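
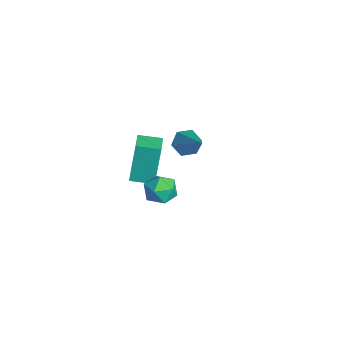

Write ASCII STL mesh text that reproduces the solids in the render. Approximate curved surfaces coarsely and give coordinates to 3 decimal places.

solid 
facet normal 0.331 0.918 0.218
outer loop
vertex 3.705 -2.959 2.603
vertex 3.173 -2.925 3.268
vertex 3.961 -3.233 3.368
endloop
endfacet
facet normal 0.843 0.530 -0.092
outer loop
vertex 3.705 -2.959 2.603
vertex 3.961 -3.233 3.368
vertex 4.162 -3.675 2.669
endloop
endfacet
facet normal 0.604 0.318 -0.731
outer loop
vertex 3.705 -2.959 2.603
vertex 4.162 -3.675 2.669
vertex 3.499 -3.641 2.136
endloop
endfacet
facet normal -0.057 0.576 -0.816
outer loop
vertex 3.705 -2.959 2.603
vertex 3.499 -3.641 2.136
vertex 2.888 -3.177 2.506
endloop
endfacet
facet normal -0.226 0.947 -0.229
outer loop
vertex 3.705 -2.959 2.603
vertex 2.888 -3.177 2.506
vertex 3.173 -2.925 3.268
endloop
endfacet
facet normal 0.950 -0.053 0.307
outer loop
vertex 4.162 -3.675 2.669
vertex 3.961 -3.233 3.368
vertex 3.912 -4.083 3.374
endloop
endfacet
facet normal 0.123 0.577 0.808
outer loop
vertex 3.961 -3.233 3.368
vertex 3.173 -2.925 3.268
vertex 3.301 -3.619 3.744
endloop
endfacet
facet normal -0.778 0.623 0.085
outer loop
vertex 3.173 -2.925 3.268
vertex 2.888 -3.177 2.506
vertex 2.638 -3.585 3.211
endloop
endfacet
facet normal -0.505 0.023 -0.863
outer loop
vertex 2.888 -3.177 2.506
vertex 3.499 -3.641 2.136
vertex 2.839 -4.027 2.512
endloop
endfacet
facet normal 0.563 -0.394 -0.726
outer loop
vertex 3.499 -3.641 2.136
vertex 4.162 -3.675 2.669
vertex 3.627 -4.335 2.612
endloop
endfacet
facet normal 0.057 -0.576 0.816
outer loop
vertex 3.095 -4.301 3.277
vertex 3.912 -4.083 3.374
vertex 3.301 -3.619 3.744
endloop
endfacet
facet normal -0.604 -0.318 0.731
outer loop
vertex 3.095 -4.301 3.277
vertex 3.301 -3.619 3.744
vertex 2.638 -3.585 3.211
endloop
endfacet
facet normal -0.843 -0.530 0.092
outer loop
vertex 3.095 -4.301 3.277
vertex 2.638 -3.585 3.211
vertex 2.839 -4.027 2.512
endloop
endfacet
facet normal -0.331 -0.918 -0.218
outer loop
vertex 3.095 -4.301 3.277
vertex 2.839 -4.027 2.512
vertex 3.627 -4.335 2.612
endloop
endfacet
facet normal 0.226 -0.947 0.229
outer loop
vertex 3.095 -4.301 3.277
vertex 3.627 -4.335 2.612
vertex 3.912 -4.083 3.374
endloop
endfacet
facet normal 0.505 -0.023 0.863
outer loop
vertex 3.301 -3.619 3.744
vertex 3.912 -4.083 3.374
vertex 3.961 -3.233 3.368
endloop
endfacet
facet normal -0.563 0.394 0.726
outer loop
vertex 2.638 -3.585 3.211
vertex 3.301 -3.619 3.744
vertex 3.173 -2.925 3.268
endloop
endfacet
facet normal -0.950 0.053 -0.307
outer loop
vertex 2.839 -4.027 2.512
vertex 2.638 -3.585 3.211
vertex 2.888 -3.177 2.506
endloop
endfacet
facet normal -0.123 -0.577 -0.808
outer loop
vertex 3.627 -4.335 2.612
vertex 2.839 -4.027 2.512
vertex 3.499 -3.641 2.136
endloop
endfacet
facet normal 0.778 -0.623 -0.085
outer loop
vertex 3.912 -4.083 3.374
vertex 3.627 -4.335 2.612
vertex 4.162 -3.675 2.669
endloop
endfacet
facet normal -0.775 -0.095 -0.625
outer loop
vertex -2.636 -0.7 -0.772
vertex -3.084 -0.272 -0.282
vertex -2.669 0.085 -0.85
endloop
endfacet
facet normal 0.834 -0.020 -0.551
outer loop
vertex -2.636 -0.7 -0.772
vertex -2.669 0.085 -0.85
vertex -1.396 -0.068 1.082
endloop
endfacet
facet normal -0.775 -0.095 -0.625
outer loop
vertex -2.669 0.085 -0.85
vertex -3.084 -0.272 -0.282
vertex -3.117 0.513 -0.36
endloop
endfacet
facet normal 0.500 0.825 -0.264
outer loop
vertex -2.669 0.085 -0.85
vertex -3.117 0.513 -0.36
vertex -1.396 -0.068 1.082
endloop
endfacet
facet normal -0.775 -0.095 -0.625
outer loop
vertex -3.117 0.513 -0.36
vertex -3.084 -0.272 -0.282
vertex -3.532 0.155 0.209
endloop
endfacet
facet normal -0.103 0.874 0.475
outer loop
vertex -3.117 0.513 -0.36
vertex -3.532 0.155 0.209
vertex -1.396 -0.068 1.082
endloop
endfacet
facet normal -0.775 -0.094 -0.625
outer loop
vertex -3.532 0.155 0.209
vertex -3.084 -0.272 -0.282
vertex -3.5 -0.63 0.287
endloop
endfacet
facet normal -0.370 0.077 0.926
outer loop
vertex -3.532 0.155 0.209
vertex -3.5 -0.63 0.287
vertex -1.396 -0.068 1.082
endloop
endfacet
facet normal -0.775 -0.094 -0.625
outer loop
vertex -3.5 -0.63 0.287
vertex -3.084 -0.272 -0.282
vertex -3.052 -1.058 -0.204
endloop
endfacet
facet normal -0.036 -0.769 0.638
outer loop
vertex -3.5 -0.63 0.287
vertex -3.052 -1.058 -0.204
vertex -1.396 -0.068 1.082
endloop
endfacet
facet normal -0.774 -0.094 -0.626
outer loop
vertex -3.052 -1.058 -0.204
vertex -3.084 -0.272 -0.282
vertex -2.636 -0.7 -0.772
endloop
endfacet
facet normal 0.567 -0.818 -0.100
outer loop
vertex -3.052 -1.058 -0.204
vertex -2.636 -0.7 -0.772
vertex -1.396 -0.068 1.082
endloop
endfacet
facet normal -0.905 0.342 -0.253
outer loop
vertex -2.891 -2.772 1.17
vertex -2.433 -1.674 1.015
vertex -2.478 -3.242 -0.939
endloop
endfacet
facet normal -0.381 -0.915 0.129
outer loop
vertex -1.247 -3.706 -0.595
vertex -2.891 -2.772 1.17
vertex -2.478 -3.242 -0.939
endloop
endfacet
facet normal -0.905 0.342 -0.253
outer loop
vertex -2.478 -3.242 -0.939
vertex -2.433 -1.674 1.015
vertex -2.02 -2.144 -1.094
endloop
endfacet
facet normal 0.187 -0.214 -0.959
outer loop
vertex -2.02 -2.144 -1.094
vertex -1.247 -3.706 -0.595
vertex -2.478 -3.242 -0.939
endloop
endfacet
facet normal -0.187 0.214 0.959
outer loop
vertex -2.891 -2.772 1.17
vertex -1.202 -2.138 1.359
vertex -2.433 -1.674 1.015
endloop
endfacet
facet normal -0.381 -0.915 0.129
outer loop
vertex -1.66 -3.236 1.514
vertex -2.891 -2.772 1.17
vertex -1.247 -3.706 -0.595
endloop
endfacet
facet normal -0.187 0.214 0.959
outer loop
vertex -1.66 -3.236 1.514
vertex -1.202 -2.138 1.359
vertex -2.891 -2.772 1.17
endloop
endfacet
facet normal 0.381 0.915 -0.129
outer loop
vertex -2.433 -1.674 1.015
vertex -1.202 -2.138 1.359
vertex -2.02 -2.144 -1.094
endloop
endfacet
facet normal 0.187 -0.214 -0.959
outer loop
vertex -0.789 -2.608 -0.75
vertex -1.247 -3.706 -0.595
vertex -2.02 -2.144 -1.094
endloop
endfacet
facet normal 0.381 0.915 -0.129
outer loop
vertex -2.02 -2.144 -1.094
vertex -1.202 -2.138 1.359
vertex -0.789 -2.608 -0.75
endloop
endfacet
facet normal 0.905 -0.342 0.253
outer loop
vertex -0.789 -2.608 -0.75
vertex -1.66 -3.236 1.514
vertex -1.247 -3.706 -0.595
endloop
endfacet
facet normal 0.905 -0.342 0.253
outer loop
vertex -1.202 -2.138 1.359
vertex -1.66 -3.236 1.514
vertex -0.789 -2.608 -0.75
endloop
endfacet

endsolid


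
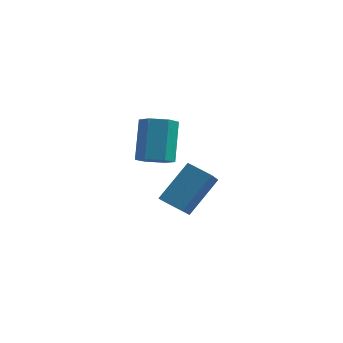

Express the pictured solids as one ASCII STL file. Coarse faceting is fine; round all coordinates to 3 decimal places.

solid 
facet normal -0.397 -0.577 -0.713
outer loop
vertex 2.814 1.557 -0.266
vertex 1.817 1.769 0.118
vertex 2.713 2.802 -1.217
endloop
endfacet
facet normal 0.916 -0.195 -0.352
outer loop
vertex 3.503 3.951 0.202
vertex 2.814 1.557 -0.266
vertex 2.713 2.802 -1.217
endloop
endfacet
facet normal -0.397 -0.577 -0.713
outer loop
vertex 2.713 2.802 -1.217
vertex 1.817 1.769 0.118
vertex 1.715 3.014 -0.833
endloop
endfacet
facet normal -0.065 0.793 -0.606
outer loop
vertex 1.715 3.014 -0.833
vertex 3.503 3.951 0.202
vertex 2.713 2.802 -1.217
endloop
endfacet
facet normal 0.065 -0.793 0.606
outer loop
vertex 2.814 1.557 -0.266
vertex 2.607 2.918 1.537
vertex 1.817 1.769 0.118
endloop
endfacet
facet normal 0.915 -0.194 -0.353
outer loop
vertex 3.605 2.706 1.153
vertex 2.814 1.557 -0.266
vertex 3.503 3.951 0.202
endloop
endfacet
facet normal 0.065 -0.793 0.606
outer loop
vertex 3.605 2.706 1.153
vertex 2.607 2.918 1.537
vertex 2.814 1.557 -0.266
endloop
endfacet
facet normal -0.915 0.194 0.352
outer loop
vertex 1.817 1.769 0.118
vertex 2.607 2.918 1.537
vertex 1.715 3.014 -0.833
endloop
endfacet
facet normal -0.065 0.793 -0.606
outer loop
vertex 2.506 4.163 0.586
vertex 3.503 3.951 0.202
vertex 1.715 3.014 -0.833
endloop
endfacet
facet normal -0.915 0.195 0.352
outer loop
vertex 1.715 3.014 -0.833
vertex 2.607 2.918 1.537
vertex 2.506 4.163 0.586
endloop
endfacet
facet normal 0.397 0.577 0.713
outer loop
vertex 2.506 4.163 0.586
vertex 3.605 2.706 1.153
vertex 3.503 3.951 0.202
endloop
endfacet
facet normal 0.397 0.577 0.713
outer loop
vertex 2.607 2.918 1.537
vertex 3.605 2.706 1.153
vertex 2.506 4.163 0.586
endloop
endfacet
facet normal 0.099 -0.565 -0.819
outer loop
vertex 2.714 -0.253 3.408
vertex 2.211 0.14 3.076
vertex 2.904 0.329 3.029
endloop
endfacet
facet normal 0.960 -0.164 0.229
outer loop
vertex 2.714 -0.253 3.408
vertex 2.904 0.329 3.029
vertex 2.533 0.787 4.915
endloop
endfacet
facet normal 0.959 -0.165 0.229
outer loop
vertex 2.533 0.787 4.915
vertex 2.904 0.329 3.029
vertex 2.723 1.369 4.537
endloop
endfacet
facet normal -0.098 0.564 0.820
outer loop
vertex 2.533 0.787 4.915
vertex 2.723 1.369 4.537
vertex 2.029 1.18 4.584
endloop
endfacet
facet normal 0.098 -0.564 -0.820
outer loop
vertex 2.904 0.329 3.029
vertex 2.211 0.14 3.076
vertex 2.4 0.722 2.698
endloop
endfacet
facet normal 0.707 0.619 -0.342
outer loop
vertex 2.904 0.329 3.029
vertex 2.4 0.722 2.698
vertex 2.723 1.369 4.537
endloop
endfacet
facet normal 0.708 0.619 -0.342
outer loop
vertex 2.723 1.369 4.537
vertex 2.4 0.722 2.698
vertex 2.219 1.762 4.205
endloop
endfacet
facet normal -0.099 0.565 0.819
outer loop
vertex 2.723 1.369 4.537
vertex 2.219 1.762 4.205
vertex 2.029 1.18 4.584
endloop
endfacet
facet normal 0.098 -0.564 -0.820
outer loop
vertex 2.4 0.722 2.698
vertex 2.211 0.14 3.076
vertex 1.707 0.533 2.745
endloop
endfacet
facet normal -0.252 0.782 -0.570
outer loop
vertex 2.4 0.722 2.698
vertex 1.707 0.533 2.745
vertex 2.219 1.762 4.205
endloop
endfacet
facet normal -0.252 0.782 -0.570
outer loop
vertex 2.219 1.762 4.205
vertex 1.707 0.533 2.745
vertex 1.526 1.573 4.252
endloop
endfacet
facet normal -0.099 0.565 0.819
outer loop
vertex 2.219 1.762 4.205
vertex 1.526 1.573 4.252
vertex 2.029 1.18 4.584
endloop
endfacet
facet normal 0.098 -0.564 -0.820
outer loop
vertex 1.707 0.533 2.745
vertex 2.211 0.14 3.076
vertex 1.517 -0.049 3.123
endloop
endfacet
facet normal -0.959 0.165 -0.229
outer loop
vertex 1.707 0.533 2.745
vertex 1.517 -0.049 3.123
vertex 1.526 1.573 4.252
endloop
endfacet
facet normal -0.960 0.164 -0.229
outer loop
vertex 1.526 1.573 4.252
vertex 1.517 -0.049 3.123
vertex 1.336 0.991 4.631
endloop
endfacet
facet normal -0.099 0.565 0.819
outer loop
vertex 1.526 1.573 4.252
vertex 1.336 0.991 4.631
vertex 2.029 1.18 4.584
endloop
endfacet
facet normal 0.099 -0.565 -0.819
outer loop
vertex 1.517 -0.049 3.123
vertex 2.211 0.14 3.076
vertex 2.021 -0.442 3.455
endloop
endfacet
facet normal -0.707 -0.619 0.342
outer loop
vertex 1.517 -0.049 3.123
vertex 2.021 -0.442 3.455
vertex 1.336 0.991 4.631
endloop
endfacet
facet normal -0.707 -0.619 0.342
outer loop
vertex 1.336 0.991 4.631
vertex 2.021 -0.442 3.455
vertex 1.84 0.598 4.962
endloop
endfacet
facet normal -0.098 0.564 0.820
outer loop
vertex 1.336 0.991 4.631
vertex 1.84 0.598 4.962
vertex 2.029 1.18 4.584
endloop
endfacet
facet normal 0.099 -0.565 -0.819
outer loop
vertex 2.021 -0.442 3.455
vertex 2.211 0.14 3.076
vertex 2.714 -0.253 3.408
endloop
endfacet
facet normal 0.252 -0.782 0.570
outer loop
vertex 2.021 -0.442 3.455
vertex 2.714 -0.253 3.408
vertex 1.84 0.598 4.962
endloop
endfacet
facet normal 0.252 -0.782 0.570
outer loop
vertex 1.84 0.598 4.962
vertex 2.714 -0.253 3.408
vertex 2.533 0.787 4.915
endloop
endfacet
facet normal -0.098 0.564 0.820
outer loop
vertex 1.84 0.598 4.962
vertex 2.533 0.787 4.915
vertex 2.029 1.18 4.584
endloop
endfacet

endsolid


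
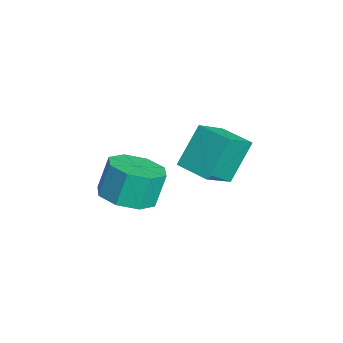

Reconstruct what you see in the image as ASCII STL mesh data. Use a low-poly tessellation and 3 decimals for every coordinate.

solid 
facet normal 0.193 -0.325 -0.926
outer loop
vertex -1.279 -0.936 0.78
vertex -2.093 -0.463 0.444
vertex -1.131 -0.218 0.559
endloop
endfacet
facet normal 0.962 -0.123 0.244
outer loop
vertex -1.279 -0.936 0.78
vertex -1.131 -0.218 0.559
vertex -1.532 -0.51 1.993
endloop
endfacet
facet normal 0.962 -0.123 0.244
outer loop
vertex -1.532 -0.51 1.993
vertex -1.131 -0.218 0.559
vertex -1.384 0.208 1.772
endloop
endfacet
facet normal -0.194 0.325 0.926
outer loop
vertex -1.532 -0.51 1.993
vertex -1.384 0.208 1.772
vertex -2.347 -0.037 1.656
endloop
endfacet
facet normal 0.194 -0.326 -0.925
outer loop
vertex -1.131 -0.218 0.559
vertex -2.093 -0.463 0.444
vertex -1.546 0.356 0.27
endloop
endfacet
facet normal 0.817 0.575 -0.031
outer loop
vertex -1.131 -0.218 0.559
vertex -1.546 0.356 0.27
vertex -1.384 0.208 1.772
endloop
endfacet
facet normal 0.817 0.576 -0.031
outer loop
vertex -1.384 0.208 1.772
vertex -1.546 0.356 0.27
vertex -1.8 0.782 1.483
endloop
endfacet
facet normal -0.194 0.325 0.925
outer loop
vertex -1.384 0.208 1.772
vertex -1.8 0.782 1.483
vertex -2.347 -0.037 1.656
endloop
endfacet
facet normal 0.193 -0.326 -0.926
outer loop
vertex -1.546 0.356 0.27
vertex -2.093 -0.463 0.444
vertex -2.282 0.451 0.083
endloop
endfacet
facet normal 0.194 0.938 -0.289
outer loop
vertex -1.546 0.356 0.27
vertex -2.282 0.451 0.083
vertex -1.8 0.782 1.483
endloop
endfacet
facet normal 0.193 0.938 -0.288
outer loop
vertex -1.8 0.782 1.483
vertex -2.282 0.451 0.083
vertex -2.536 0.876 1.296
endloop
endfacet
facet normal -0.194 0.325 0.926
outer loop
vertex -1.8 0.782 1.483
vertex -2.536 0.876 1.296
vertex -2.347 -0.037 1.656
endloop
endfacet
facet normal 0.194 -0.325 -0.925
outer loop
vertex -2.282 0.451 0.083
vertex -2.093 -0.463 0.444
vertex -2.908 0.01 0.107
endloop
endfacet
facet normal -0.543 0.750 -0.377
outer loop
vertex -2.282 0.451 0.083
vertex -2.908 0.01 0.107
vertex -2.536 0.876 1.296
endloop
endfacet
facet normal -0.543 0.751 -0.377
outer loop
vertex -2.536 0.876 1.296
vertex -2.908 0.01 0.107
vertex -3.161 0.436 1.32
endloop
endfacet
facet normal -0.193 0.325 0.926
outer loop
vertex -2.536 0.876 1.296
vertex -3.161 0.436 1.32
vertex -2.347 -0.037 1.656
endloop
endfacet
facet normal 0.194 -0.325 -0.926
outer loop
vertex -2.908 0.01 0.107
vertex -2.093 -0.463 0.444
vertex -3.056 -0.708 0.328
endloop
endfacet
facet normal -0.962 0.123 -0.244
outer loop
vertex -2.908 0.01 0.107
vertex -3.056 -0.708 0.328
vertex -3.161 0.436 1.32
endloop
endfacet
facet normal -0.962 0.123 -0.244
outer loop
vertex -3.161 0.436 1.32
vertex -3.056 -0.708 0.328
vertex -3.309 -0.282 1.541
endloop
endfacet
facet normal -0.193 0.325 0.926
outer loop
vertex -3.161 0.436 1.32
vertex -3.309 -0.282 1.541
vertex -2.347 -0.037 1.656
endloop
endfacet
facet normal 0.194 -0.325 -0.925
outer loop
vertex -3.056 -0.708 0.328
vertex -2.093 -0.463 0.444
vertex -2.64 -1.282 0.617
endloop
endfacet
facet normal -0.817 -0.576 0.032
outer loop
vertex -3.056 -0.708 0.328
vertex -2.64 -1.282 0.617
vertex -3.309 -0.282 1.541
endloop
endfacet
facet normal -0.817 -0.575 0.031
outer loop
vertex -3.309 -0.282 1.541
vertex -2.64 -1.282 0.617
vertex -2.894 -0.856 1.83
endloop
endfacet
facet normal -0.194 0.326 0.925
outer loop
vertex -3.309 -0.282 1.541
vertex -2.894 -0.856 1.83
vertex -2.347 -0.037 1.656
endloop
endfacet
facet normal 0.194 -0.325 -0.926
outer loop
vertex -2.64 -1.282 0.617
vertex -2.093 -0.463 0.444
vertex -1.904 -1.376 0.804
endloop
endfacet
facet normal -0.193 -0.938 0.289
outer loop
vertex -2.64 -1.282 0.617
vertex -1.904 -1.376 0.804
vertex -2.894 -0.856 1.83
endloop
endfacet
facet normal -0.194 -0.938 0.288
outer loop
vertex -2.894 -0.856 1.83
vertex -1.904 -1.376 0.804
vertex -2.158 -0.951 2.017
endloop
endfacet
facet normal -0.193 0.326 0.926
outer loop
vertex -2.894 -0.856 1.83
vertex -2.158 -0.951 2.017
vertex -2.347 -0.037 1.656
endloop
endfacet
facet normal 0.193 -0.325 -0.926
outer loop
vertex -1.904 -1.376 0.804
vertex -2.093 -0.463 0.444
vertex -1.279 -0.936 0.78
endloop
endfacet
facet normal 0.543 -0.751 0.377
outer loop
vertex -1.904 -1.376 0.804
vertex -1.279 -0.936 0.78
vertex -2.158 -0.951 2.017
endloop
endfacet
facet normal 0.543 -0.750 0.377
outer loop
vertex -2.158 -0.951 2.017
vertex -1.279 -0.936 0.78
vertex -1.532 -0.51 1.993
endloop
endfacet
facet normal -0.194 0.325 0.925
outer loop
vertex -2.158 -0.951 2.017
vertex -1.532 -0.51 1.993
vertex -2.347 -0.037 1.656
endloop
endfacet
facet normal -0.316 0.488 0.813
outer loop
vertex -3.849 2.279 2.171
vertex -2.802 3.031 2.127
vertex -4.586 3.253 1.3
endloop
endfacet
facet normal -0.811 -0.584 0.034
outer loop
vertex -4.038 2.409 -0.107
vertex -3.849 2.279 2.171
vertex -4.586 3.253 1.3
endloop
endfacet
facet normal -0.316 0.488 0.813
outer loop
vertex -4.586 3.253 1.3
vertex -2.802 3.031 2.127
vertex -3.539 4.005 1.256
endloop
endfacet
facet normal -0.491 0.649 -0.581
outer loop
vertex -3.539 4.005 1.256
vertex -4.038 2.409 -0.107
vertex -4.586 3.253 1.3
endloop
endfacet
facet normal 0.491 -0.649 0.581
outer loop
vertex -3.849 2.279 2.171
vertex -2.254 2.187 0.72
vertex -2.802 3.031 2.127
endloop
endfacet
facet normal -0.811 -0.584 0.034
outer loop
vertex -3.301 1.435 0.764
vertex -3.849 2.279 2.171
vertex -4.038 2.409 -0.107
endloop
endfacet
facet normal 0.491 -0.649 0.581
outer loop
vertex -3.301 1.435 0.764
vertex -2.254 2.187 0.72
vertex -3.849 2.279 2.171
endloop
endfacet
facet normal 0.811 0.584 -0.034
outer loop
vertex -2.802 3.031 2.127
vertex -2.254 2.187 0.72
vertex -3.539 4.005 1.256
endloop
endfacet
facet normal -0.491 0.649 -0.581
outer loop
vertex -2.991 3.161 -0.151
vertex -4.038 2.409 -0.107
vertex -3.539 4.005 1.256
endloop
endfacet
facet normal 0.811 0.584 -0.034
outer loop
vertex -3.539 4.005 1.256
vertex -2.254 2.187 0.72
vertex -2.991 3.161 -0.151
endloop
endfacet
facet normal 0.316 -0.488 -0.813
outer loop
vertex -2.991 3.161 -0.151
vertex -3.301 1.435 0.764
vertex -4.038 2.409 -0.107
endloop
endfacet
facet normal 0.316 -0.488 -0.813
outer loop
vertex -2.254 2.187 0.72
vertex -3.301 1.435 0.764
vertex -2.991 3.161 -0.151
endloop
endfacet

endsolid


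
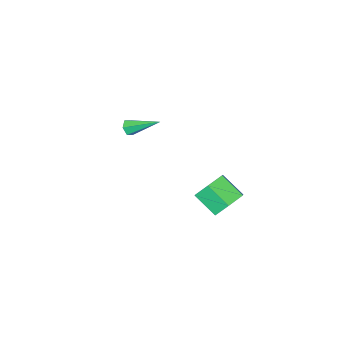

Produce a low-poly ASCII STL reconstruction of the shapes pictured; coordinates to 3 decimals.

solid 
facet normal 0.332 -0.805 -0.492
outer loop
vertex -1.185 -3.631 -2.901
vertex -1.595 -3.913 -2.717
vertex -1.638 -3.65 -3.176
endloop
endfacet
facet normal 0.316 0.756 -0.573
outer loop
vertex -1.185 -3.631 -2.901
vertex -1.638 -3.65 -3.176
vertex -2.265 -2.287 -1.723
endloop
endfacet
facet normal 0.331 -0.805 -0.492
outer loop
vertex -1.638 -3.65 -3.176
vertex -1.595 -3.913 -2.717
vertex -2.048 -3.931 -2.992
endloop
endfacet
facet normal -0.600 0.438 -0.669
outer loop
vertex -1.638 -3.65 -3.176
vertex -2.048 -3.931 -2.992
vertex -2.265 -2.287 -1.723
endloop
endfacet
facet normal 0.332 -0.804 -0.494
outer loop
vertex -2.048 -3.931 -2.992
vertex -1.595 -3.913 -2.717
vertex -2.004 -4.194 -2.534
endloop
endfacet
facet normal -0.990 -0.141 0.014
outer loop
vertex -2.048 -3.931 -2.992
vertex -2.004 -4.194 -2.534
vertex -2.265 -2.287 -1.723
endloop
endfacet
facet normal 0.333 -0.805 -0.492
outer loop
vertex -2.004 -4.194 -2.534
vertex -1.595 -3.913 -2.717
vertex -1.552 -4.175 -2.259
endloop
endfacet
facet normal -0.464 -0.400 0.790
outer loop
vertex -2.004 -4.194 -2.534
vertex -1.552 -4.175 -2.259
vertex -2.265 -2.287 -1.723
endloop
endfacet
facet normal 0.331 -0.805 -0.492
outer loop
vertex -1.552 -4.175 -2.259
vertex -1.595 -3.913 -2.717
vertex -1.142 -3.894 -2.443
endloop
endfacet
facet normal 0.454 -0.081 0.888
outer loop
vertex -1.552 -4.175 -2.259
vertex -1.142 -3.894 -2.443
vertex -2.265 -2.287 -1.723
endloop
endfacet
facet normal 0.332 -0.804 -0.493
outer loop
vertex -1.142 -3.894 -2.443
vertex -1.595 -3.913 -2.717
vertex -1.185 -3.631 -2.901
endloop
endfacet
facet normal 0.843 0.497 0.206
outer loop
vertex -1.142 -3.894 -2.443
vertex -1.185 -3.631 -2.901
vertex -2.265 -2.287 -1.723
endloop
endfacet
facet normal -0.085 0.825 -0.559
outer loop
vertex -0.349 4.282 -3.272
vertex -0.966 3.769 -3.934
vertex -1.379 4.275 -3.125
endloop
endfacet
facet normal 0.113 0.566 0.817
outer loop
vertex -0.349 4.282 -3.272
vertex -1.379 4.275 -3.125
vertex -0.217 3.004 -2.404
endloop
endfacet
facet normal 0.113 0.567 0.816
outer loop
vertex -0.217 3.004 -2.404
vertex -1.379 4.275 -3.125
vertex -1.247 2.998 -2.257
endloop
endfacet
facet normal 0.085 -0.824 0.560
outer loop
vertex -0.217 3.004 -2.404
vertex -1.247 2.998 -2.257
vertex -0.834 2.491 -3.066
endloop
endfacet
facet normal -0.085 0.825 -0.559
outer loop
vertex -1.379 4.275 -3.125
vertex -0.966 3.769 -3.934
vertex -1.996 3.762 -3.787
endloop
endfacet
facet normal -0.801 0.278 0.531
outer loop
vertex -1.379 4.275 -3.125
vertex -1.996 3.762 -3.787
vertex -1.247 2.998 -2.257
endloop
endfacet
facet normal -0.801 0.278 0.531
outer loop
vertex -1.247 2.998 -2.257
vertex -1.996 3.762 -3.787
vertex -1.864 2.485 -2.919
endloop
endfacet
facet normal 0.085 -0.824 0.560
outer loop
vertex -1.247 2.998 -2.257
vertex -1.864 2.485 -2.919
vertex -0.834 2.491 -3.066
endloop
endfacet
facet normal -0.085 0.825 -0.559
outer loop
vertex -1.996 3.762 -3.787
vertex -0.966 3.769 -3.934
vertex -1.583 3.256 -4.596
endloop
endfacet
facet normal -0.914 -0.289 -0.286
outer loop
vertex -1.996 3.762 -3.787
vertex -1.583 3.256 -4.596
vertex -1.864 2.485 -2.919
endloop
endfacet
facet normal -0.914 -0.288 -0.286
outer loop
vertex -1.864 2.485 -2.919
vertex -1.583 3.256 -4.596
vertex -1.451 1.978 -3.728
endloop
endfacet
facet normal 0.085 -0.824 0.560
outer loop
vertex -1.864 2.485 -2.919
vertex -1.451 1.978 -3.728
vertex -0.834 2.491 -3.066
endloop
endfacet
facet normal -0.085 0.824 -0.560
outer loop
vertex -1.583 3.256 -4.596
vertex -0.966 3.769 -3.934
vertex -0.553 3.262 -4.743
endloop
endfacet
facet normal -0.113 -0.566 -0.816
outer loop
vertex -1.583 3.256 -4.596
vertex -0.553 3.262 -4.743
vertex -1.451 1.978 -3.728
endloop
endfacet
facet normal -0.113 -0.567 -0.816
outer loop
vertex -1.451 1.978 -3.728
vertex -0.553 3.262 -4.743
vertex -0.421 1.985 -3.875
endloop
endfacet
facet normal 0.085 -0.825 0.559
outer loop
vertex -1.451 1.978 -3.728
vertex -0.421 1.985 -3.875
vertex -0.834 2.491 -3.066
endloop
endfacet
facet normal -0.085 0.824 -0.560
outer loop
vertex -0.553 3.262 -4.743
vertex -0.966 3.769 -3.934
vertex 0.064 3.775 -4.081
endloop
endfacet
facet normal 0.801 -0.278 -0.531
outer loop
vertex -0.553 3.262 -4.743
vertex 0.064 3.775 -4.081
vertex -0.421 1.985 -3.875
endloop
endfacet
facet normal 0.801 -0.278 -0.531
outer loop
vertex -0.421 1.985 -3.875
vertex 0.064 3.775 -4.081
vertex 0.196 2.498 -3.213
endloop
endfacet
facet normal 0.085 -0.825 0.559
outer loop
vertex -0.421 1.985 -3.875
vertex 0.196 2.498 -3.213
vertex -0.834 2.491 -3.066
endloop
endfacet
facet normal -0.085 0.824 -0.560
outer loop
vertex 0.064 3.775 -4.081
vertex -0.966 3.769 -3.934
vertex -0.349 4.282 -3.272
endloop
endfacet
facet normal 0.914 0.289 0.286
outer loop
vertex 0.064 3.775 -4.081
vertex -0.349 4.282 -3.272
vertex 0.196 2.498 -3.213
endloop
endfacet
facet normal 0.914 0.289 0.286
outer loop
vertex 0.196 2.498 -3.213
vertex -0.349 4.282 -3.272
vertex -0.217 3.004 -2.404
endloop
endfacet
facet normal 0.085 -0.825 0.559
outer loop
vertex 0.196 2.498 -3.213
vertex -0.217 3.004 -2.404
vertex -0.834 2.491 -3.066
endloop
endfacet

endsolid


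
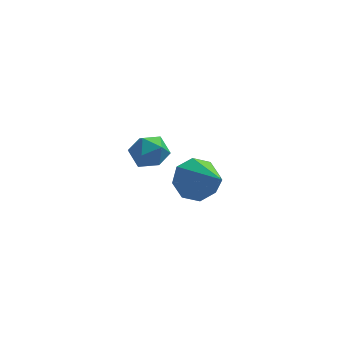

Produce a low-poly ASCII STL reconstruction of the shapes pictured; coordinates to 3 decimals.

solid 
facet normal -0.392 0.730 -0.559
outer loop
vertex 3.652 0.196 -3.87
vertex 3.166 -0.396 -4.302
vertex 3.052 0.095 -3.581
endloop
endfacet
facet normal 0.360 0.344 0.867
outer loop
vertex 3.652 0.196 -3.87
vertex 3.052 0.095 -3.581
vertex 3.954 -1.864 -3.178
endloop
endfacet
facet normal -0.392 0.730 -0.559
outer loop
vertex 3.052 0.095 -3.581
vertex 3.166 -0.396 -4.302
vertex 2.518 -0.294 -3.715
endloop
endfacet
facet normal -0.287 0.065 0.956
outer loop
vertex 3.052 0.095 -3.581
vertex 2.518 -0.294 -3.715
vertex 3.954 -1.864 -3.178
endloop
endfacet
facet normal -0.392 0.730 -0.560
outer loop
vertex 2.518 -0.294 -3.715
vertex 3.166 -0.396 -4.302
vertex 2.364 -0.743 -4.193
endloop
endfacet
facet normal -0.679 -0.413 0.607
outer loop
vertex 2.518 -0.294 -3.715
vertex 2.364 -0.743 -4.193
vertex 3.954 -1.864 -3.178
endloop
endfacet
facet normal -0.392 0.730 -0.560
outer loop
vertex 2.364 -0.743 -4.193
vertex 3.166 -0.396 -4.302
vertex 2.68 -0.989 -4.735
endloop
endfacet
facet normal -0.587 -0.809 0.025
outer loop
vertex 2.364 -0.743 -4.193
vertex 2.68 -0.989 -4.735
vertex 3.954 -1.864 -3.178
endloop
endfacet
facet normal -0.393 0.730 -0.559
outer loop
vertex 2.68 -0.989 -4.735
vertex 3.166 -0.396 -4.302
vertex 3.28 -0.887 -5.023
endloop
endfacet
facet normal -0.064 -0.891 -0.449
outer loop
vertex 2.68 -0.989 -4.735
vertex 3.28 -0.887 -5.023
vertex 3.954 -1.864 -3.178
endloop
endfacet
facet normal -0.392 0.730 -0.559
outer loop
vertex 3.28 -0.887 -5.023
vertex 3.166 -0.396 -4.302
vertex 3.813 -0.498 -4.889
endloop
endfacet
facet normal 0.581 -0.612 -0.536
outer loop
vertex 3.28 -0.887 -5.023
vertex 3.813 -0.498 -4.889
vertex 3.954 -1.864 -3.178
endloop
endfacet
facet normal -0.393 0.730 -0.560
outer loop
vertex 3.813 -0.498 -4.889
vertex 3.166 -0.396 -4.302
vertex 3.967 -0.049 -4.412
endloop
endfacet
facet normal 0.973 -0.134 -0.188
outer loop
vertex 3.813 -0.498 -4.889
vertex 3.967 -0.049 -4.412
vertex 3.954 -1.864 -3.178
endloop
endfacet
facet normal -0.393 0.730 -0.559
outer loop
vertex 3.967 -0.049 -4.412
vertex 3.166 -0.396 -4.302
vertex 3.652 0.196 -3.87
endloop
endfacet
facet normal 0.881 0.262 0.394
outer loop
vertex 3.967 -0.049 -4.412
vertex 3.652 0.196 -3.87
vertex 3.954 -1.864 -3.178
endloop
endfacet
facet normal 0.181 0.952 0.246
outer loop
vertex 1.854 -3.212 -0.55
vertex 1.326 -3.228 -0.1
vertex 1.965 -3.403 0.108
endloop
endfacet
facet normal 0.781 0.622 0.049
outer loop
vertex 1.854 -3.212 -0.55
vertex 1.965 -3.403 0.108
vertex 2.272 -3.748 -0.41
endloop
endfacet
facet normal 0.691 0.378 -0.616
outer loop
vertex 1.854 -3.212 -0.55
vertex 2.272 -3.748 -0.41
vertex 1.822 -3.786 -0.938
endloop
endfacet
facet normal 0.034 0.558 -0.829
outer loop
vertex 1.854 -3.212 -0.55
vertex 1.822 -3.786 -0.938
vertex 1.238 -3.465 -0.746
endloop
endfacet
facet normal -0.281 0.913 -0.297
outer loop
vertex 1.854 -3.212 -0.55
vertex 1.238 -3.465 -0.746
vertex 1.326 -3.228 -0.1
endloop
endfacet
facet normal 0.876 0.059 0.479
outer loop
vertex 2.272 -3.748 -0.41
vertex 1.965 -3.403 0.108
vertex 2.002 -4.095 0.126
endloop
endfacet
facet normal -0.097 0.595 0.798
outer loop
vertex 1.965 -3.403 0.108
vertex 1.326 -3.228 -0.1
vertex 1.418 -3.774 0.318
endloop
endfacet
facet normal -0.843 0.532 -0.080
outer loop
vertex 1.326 -3.228 -0.1
vertex 1.238 -3.465 -0.746
vertex 0.968 -3.812 -0.21
endloop
endfacet
facet normal -0.333 -0.042 -0.942
outer loop
vertex 1.238 -3.465 -0.746
vertex 1.822 -3.786 -0.938
vertex 1.275 -4.157 -0.728
endloop
endfacet
facet normal 0.729 -0.334 -0.597
outer loop
vertex 1.822 -3.786 -0.938
vertex 2.272 -3.748 -0.41
vertex 1.914 -4.332 -0.52
endloop
endfacet
facet normal -0.034 -0.558 0.829
outer loop
vertex 1.386 -4.348 -0.07
vertex 2.002 -4.095 0.126
vertex 1.418 -3.774 0.318
endloop
endfacet
facet normal -0.691 -0.378 0.616
outer loop
vertex 1.386 -4.348 -0.07
vertex 1.418 -3.774 0.318
vertex 0.968 -3.812 -0.21
endloop
endfacet
facet normal -0.781 -0.622 -0.049
outer loop
vertex 1.386 -4.348 -0.07
vertex 0.968 -3.812 -0.21
vertex 1.275 -4.157 -0.728
endloop
endfacet
facet normal -0.181 -0.952 -0.246
outer loop
vertex 1.386 -4.348 -0.07
vertex 1.275 -4.157 -0.728
vertex 1.914 -4.332 -0.52
endloop
endfacet
facet normal 0.281 -0.913 0.297
outer loop
vertex 1.386 -4.348 -0.07
vertex 1.914 -4.332 -0.52
vertex 2.002 -4.095 0.126
endloop
endfacet
facet normal 0.333 0.042 0.942
outer loop
vertex 1.418 -3.774 0.318
vertex 2.002 -4.095 0.126
vertex 1.965 -3.403 0.108
endloop
endfacet
facet normal -0.729 0.334 0.597
outer loop
vertex 0.968 -3.812 -0.21
vertex 1.418 -3.774 0.318
vertex 1.326 -3.228 -0.1
endloop
endfacet
facet normal -0.876 -0.059 -0.479
outer loop
vertex 1.275 -4.157 -0.728
vertex 0.968 -3.812 -0.21
vertex 1.238 -3.465 -0.746
endloop
endfacet
facet normal 0.097 -0.595 -0.798
outer loop
vertex 1.914 -4.332 -0.52
vertex 1.275 -4.157 -0.728
vertex 1.822 -3.786 -0.938
endloop
endfacet
facet normal 0.843 -0.532 0.080
outer loop
vertex 2.002 -4.095 0.126
vertex 1.914 -4.332 -0.52
vertex 2.272 -3.748 -0.41
endloop
endfacet

endsolid


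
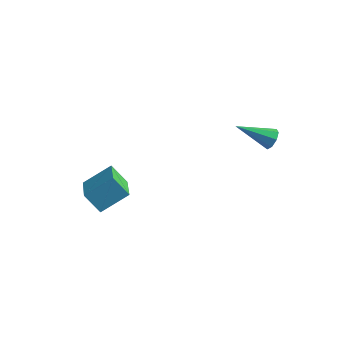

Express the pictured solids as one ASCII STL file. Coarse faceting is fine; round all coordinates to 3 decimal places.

solid 
facet normal -0.559 0.754 -0.344
outer loop
vertex -3.608 -2.569 1.428
vertex -2.776 -2.414 0.415
vertex -4.55 -3.699 0.48
endloop
endfacet
facet normal -0.631 -0.118 0.767
outer loop
vertex -3.404 -5.246 1.185
vertex -3.608 -2.569 1.428
vertex -4.55 -3.699 0.48
endloop
endfacet
facet normal -0.559 0.754 -0.344
outer loop
vertex -4.55 -3.699 0.48
vertex -2.776 -2.414 0.415
vertex -3.718 -3.544 -0.533
endloop
endfacet
facet normal -0.539 -0.646 -0.541
outer loop
vertex -3.718 -3.544 -0.533
vertex -3.404 -5.246 1.185
vertex -4.55 -3.699 0.48
endloop
endfacet
facet normal 0.539 0.646 0.541
outer loop
vertex -3.608 -2.569 1.428
vertex -1.63 -3.961 1.12
vertex -2.776 -2.414 0.415
endloop
endfacet
facet normal -0.631 -0.118 0.767
outer loop
vertex -2.462 -4.116 2.133
vertex -3.608 -2.569 1.428
vertex -3.404 -5.246 1.185
endloop
endfacet
facet normal 0.539 0.646 0.541
outer loop
vertex -2.462 -4.116 2.133
vertex -1.63 -3.961 1.12
vertex -3.608 -2.569 1.428
endloop
endfacet
facet normal 0.631 0.118 -0.767
outer loop
vertex -2.776 -2.414 0.415
vertex -1.63 -3.961 1.12
vertex -3.718 -3.544 -0.533
endloop
endfacet
facet normal -0.539 -0.646 -0.541
outer loop
vertex -2.572 -5.091 0.172
vertex -3.404 -5.246 1.185
vertex -3.718 -3.544 -0.533
endloop
endfacet
facet normal 0.631 0.118 -0.767
outer loop
vertex -3.718 -3.544 -0.533
vertex -1.63 -3.961 1.12
vertex -2.572 -5.091 0.172
endloop
endfacet
facet normal 0.559 -0.754 0.344
outer loop
vertex -2.572 -5.091 0.172
vertex -2.462 -4.116 2.133
vertex -3.404 -5.246 1.185
endloop
endfacet
facet normal 0.559 -0.754 0.344
outer loop
vertex -1.63 -3.961 1.12
vertex -2.462 -4.116 2.133
vertex -2.572 -5.091 0.172
endloop
endfacet
facet normal 0.747 0.460 -0.480
outer loop
vertex 3.065 2.132 3.064
vertex 2.633 2.446 2.693
vertex 2.924 2.567 3.262
endloop
endfacet
facet normal 0.370 -0.283 0.885
outer loop
vertex 3.065 2.132 3.064
vertex 2.924 2.567 3.262
vertex 1.087 1.494 3.687
endloop
endfacet
facet normal 0.746 0.461 -0.480
outer loop
vertex 2.924 2.567 3.262
vertex 2.633 2.446 2.693
vertex 2.613 2.93 3.127
endloop
endfacet
facet normal 0.009 0.355 0.935
outer loop
vertex 2.924 2.567 3.262
vertex 2.613 2.93 3.127
vertex 1.087 1.494 3.687
endloop
endfacet
facet normal 0.748 0.460 -0.479
outer loop
vertex 2.613 2.93 3.127
vertex 2.633 2.446 2.693
vertex 2.314 3.011 2.738
endloop
endfacet
facet normal -0.479 0.710 0.516
outer loop
vertex 2.613 2.93 3.127
vertex 2.314 3.011 2.738
vertex 1.087 1.494 3.687
endloop
endfacet
facet normal 0.747 0.460 -0.480
outer loop
vertex 2.314 3.011 2.738
vertex 2.633 2.446 2.693
vertex 2.201 2.761 2.323
endloop
endfacet
facet normal -0.808 0.575 -0.126
outer loop
vertex 2.314 3.011 2.738
vertex 2.201 2.761 2.323
vertex 1.087 1.494 3.687
endloop
endfacet
facet normal 0.747 0.460 -0.480
outer loop
vertex 2.201 2.761 2.323
vertex 2.633 2.446 2.693
vertex 2.342 2.326 2.125
endloop
endfacet
facet normal -0.786 0.026 -0.618
outer loop
vertex 2.201 2.761 2.323
vertex 2.342 2.326 2.125
vertex 1.087 1.494 3.687
endloop
endfacet
facet normal 0.747 0.460 -0.480
outer loop
vertex 2.342 2.326 2.125
vertex 2.633 2.446 2.693
vertex 2.653 1.962 2.26
endloop
endfacet
facet normal -0.426 -0.611 -0.667
outer loop
vertex 2.342 2.326 2.125
vertex 2.653 1.962 2.26
vertex 1.087 1.494 3.687
endloop
endfacet
facet normal 0.747 0.460 -0.480
outer loop
vertex 2.653 1.962 2.26
vertex 2.633 2.446 2.693
vertex 2.952 1.882 2.649
endloop
endfacet
facet normal 0.063 -0.967 -0.248
outer loop
vertex 2.653 1.962 2.26
vertex 2.952 1.882 2.649
vertex 1.087 1.494 3.687
endloop
endfacet
facet normal 0.747 0.460 -0.480
outer loop
vertex 2.952 1.882 2.649
vertex 2.633 2.446 2.693
vertex 3.065 2.132 3.064
endloop
endfacet
facet normal 0.392 -0.831 0.394
outer loop
vertex 2.952 1.882 2.649
vertex 3.065 2.132 3.064
vertex 1.087 1.494 3.687
endloop
endfacet

endsolid


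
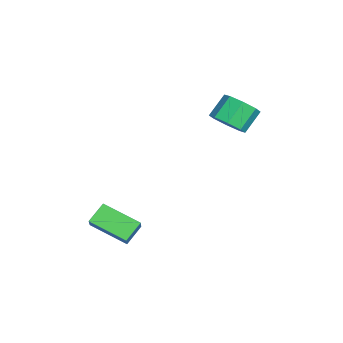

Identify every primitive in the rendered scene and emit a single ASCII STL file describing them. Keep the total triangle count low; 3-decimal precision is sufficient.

solid 
facet normal 0.523 -0.494 -0.695
outer loop
vertex -2.25 3.315 2.724
vertex -2.91 2.758 2.623
vertex -2.681 3.514 2.258
endloop
endfacet
facet normal 0.554 0.816 -0.164
outer loop
vertex -2.25 3.315 2.724
vertex -2.681 3.514 2.258
vertex -2.909 3.938 3.599
endloop
endfacet
facet normal 0.554 0.816 -0.164
outer loop
vertex -2.909 3.938 3.599
vertex -2.681 3.514 2.258
vertex -3.34 4.137 3.132
endloop
endfacet
facet normal -0.523 0.495 0.694
outer loop
vertex -2.909 3.938 3.599
vertex -3.34 4.137 3.132
vertex -3.57 3.382 3.497
endloop
endfacet
facet normal 0.523 -0.494 -0.694
outer loop
vertex -2.681 3.514 2.258
vertex -2.91 2.758 2.623
vertex -3.247 3.27 2.005
endloop
endfacet
facet normal -0.066 0.788 -0.612
outer loop
vertex -2.681 3.514 2.258
vertex -3.247 3.27 2.005
vertex -3.34 4.137 3.132
endloop
endfacet
facet normal -0.066 0.788 -0.612
outer loop
vertex -3.34 4.137 3.132
vertex -3.247 3.27 2.005
vertex -3.906 3.893 2.879
endloop
endfacet
facet normal -0.523 0.495 0.694
outer loop
vertex -3.34 4.137 3.132
vertex -3.906 3.893 2.879
vertex -3.57 3.382 3.497
endloop
endfacet
facet normal 0.523 -0.494 -0.695
outer loop
vertex -3.247 3.27 2.005
vertex -2.91 2.758 2.623
vertex -3.615 2.727 2.114
endloop
endfacet
facet normal -0.648 0.298 -0.701
outer loop
vertex -3.247 3.27 2.005
vertex -3.615 2.727 2.114
vertex -3.906 3.893 2.879
endloop
endfacet
facet normal -0.647 0.299 -0.702
outer loop
vertex -3.906 3.893 2.879
vertex -3.615 2.727 2.114
vertex -4.275 3.35 2.988
endloop
endfacet
facet normal -0.523 0.495 0.694
outer loop
vertex -3.906 3.893 2.879
vertex -4.275 3.35 2.988
vertex -3.57 3.382 3.497
endloop
endfacet
facet normal 0.523 -0.494 -0.694
outer loop
vertex -3.615 2.727 2.114
vertex -2.91 2.758 2.623
vertex -3.571 2.202 2.521
endloop
endfacet
facet normal -0.849 -0.366 -0.380
outer loop
vertex -3.615 2.727 2.114
vertex -3.571 2.202 2.521
vertex -4.275 3.35 2.988
endloop
endfacet
facet normal -0.850 -0.367 -0.379
outer loop
vertex -4.275 3.35 2.988
vertex -3.571 2.202 2.521
vertex -4.23 2.825 3.396
endloop
endfacet
facet normal -0.523 0.494 0.694
outer loop
vertex -4.275 3.35 2.988
vertex -4.23 2.825 3.396
vertex -3.57 3.382 3.497
endloop
endfacet
facet normal 0.523 -0.495 -0.694
outer loop
vertex -3.571 2.202 2.521
vertex -2.91 2.758 2.623
vertex -3.14 2.003 2.988
endloop
endfacet
facet normal -0.554 -0.816 0.164
outer loop
vertex -3.571 2.202 2.521
vertex -3.14 2.003 2.988
vertex -4.23 2.825 3.396
endloop
endfacet
facet normal -0.554 -0.816 0.164
outer loop
vertex -4.23 2.825 3.396
vertex -3.14 2.003 2.988
vertex -3.799 2.626 3.862
endloop
endfacet
facet normal -0.523 0.494 0.695
outer loop
vertex -4.23 2.825 3.396
vertex -3.799 2.626 3.862
vertex -3.57 3.382 3.497
endloop
endfacet
facet normal 0.523 -0.495 -0.694
outer loop
vertex -3.14 2.003 2.988
vertex -2.91 2.758 2.623
vertex -2.574 2.247 3.241
endloop
endfacet
facet normal 0.066 -0.788 0.612
outer loop
vertex -3.14 2.003 2.988
vertex -2.574 2.247 3.241
vertex -3.799 2.626 3.862
endloop
endfacet
facet normal 0.066 -0.788 0.612
outer loop
vertex -3.799 2.626 3.862
vertex -2.574 2.247 3.241
vertex -3.233 2.87 4.115
endloop
endfacet
facet normal -0.523 0.494 0.694
outer loop
vertex -3.799 2.626 3.862
vertex -3.233 2.87 4.115
vertex -3.57 3.382 3.497
endloop
endfacet
facet normal 0.523 -0.495 -0.694
outer loop
vertex -2.574 2.247 3.241
vertex -2.91 2.758 2.623
vertex -2.205 2.79 3.132
endloop
endfacet
facet normal 0.647 -0.299 0.701
outer loop
vertex -2.574 2.247 3.241
vertex -2.205 2.79 3.132
vertex -3.233 2.87 4.115
endloop
endfacet
facet normal 0.647 -0.298 0.701
outer loop
vertex -3.233 2.87 4.115
vertex -2.205 2.79 3.132
vertex -2.865 3.413 4.006
endloop
endfacet
facet normal -0.523 0.494 0.695
outer loop
vertex -3.233 2.87 4.115
vertex -2.865 3.413 4.006
vertex -3.57 3.382 3.497
endloop
endfacet
facet normal 0.523 -0.494 -0.694
outer loop
vertex -2.205 2.79 3.132
vertex -2.91 2.758 2.623
vertex -2.25 3.315 2.724
endloop
endfacet
facet normal 0.849 0.368 0.379
outer loop
vertex -2.205 2.79 3.132
vertex -2.25 3.315 2.724
vertex -2.865 3.413 4.006
endloop
endfacet
facet normal 0.850 0.366 0.380
outer loop
vertex -2.865 3.413 4.006
vertex -2.25 3.315 2.724
vertex -2.909 3.938 3.599
endloop
endfacet
facet normal -0.523 0.494 0.694
outer loop
vertex -2.865 3.413 4.006
vertex -2.909 3.938 3.599
vertex -3.57 3.382 3.497
endloop
endfacet
facet normal -0.675 -0.016 -0.738
outer loop
vertex 0.614 -2.729 -1.296
vertex -0.056 -2.188 -0.695
vertex 1.282 -1.186 -1.939
endloop
endfacet
facet normal 0.638 -0.515 -0.573
outer loop
vertex 1.916 -1.172 -1.245
vertex 0.614 -2.729 -1.296
vertex 1.282 -1.186 -1.939
endloop
endfacet
facet normal -0.675 -0.016 -0.738
outer loop
vertex 1.282 -1.186 -1.939
vertex -0.056 -2.188 -0.695
vertex 0.612 -0.646 -1.338
endloop
endfacet
facet normal 0.371 0.857 -0.356
outer loop
vertex 0.612 -0.646 -1.338
vertex 1.916 -1.172 -1.245
vertex 1.282 -1.186 -1.939
endloop
endfacet
facet normal -0.372 -0.857 0.357
outer loop
vertex 0.614 -2.729 -1.296
vertex 0.578 -2.174 -0.001
vertex -0.056 -2.188 -0.695
endloop
endfacet
facet normal 0.638 -0.515 -0.572
outer loop
vertex 1.248 -2.714 -0.602
vertex 0.614 -2.729 -1.296
vertex 1.916 -1.172 -1.245
endloop
endfacet
facet normal -0.371 -0.857 0.357
outer loop
vertex 1.248 -2.714 -0.602
vertex 0.578 -2.174 -0.001
vertex 0.614 -2.729 -1.296
endloop
endfacet
facet normal -0.638 0.515 0.572
outer loop
vertex -0.056 -2.188 -0.695
vertex 0.578 -2.174 -0.001
vertex 0.612 -0.646 -1.338
endloop
endfacet
facet normal 0.371 0.857 -0.358
outer loop
vertex 1.246 -0.631 -0.644
vertex 1.916 -1.172 -1.245
vertex 0.612 -0.646 -1.338
endloop
endfacet
facet normal -0.638 0.515 0.572
outer loop
vertex 0.612 -0.646 -1.338
vertex 0.578 -2.174 -0.001
vertex 1.246 -0.631 -0.644
endloop
endfacet
facet normal 0.675 0.016 0.738
outer loop
vertex 1.246 -0.631 -0.644
vertex 1.248 -2.714 -0.602
vertex 1.916 -1.172 -1.245
endloop
endfacet
facet normal 0.675 0.016 0.738
outer loop
vertex 0.578 -2.174 -0.001
vertex 1.248 -2.714 -0.602
vertex 1.246 -0.631 -0.644
endloop
endfacet

endsolid


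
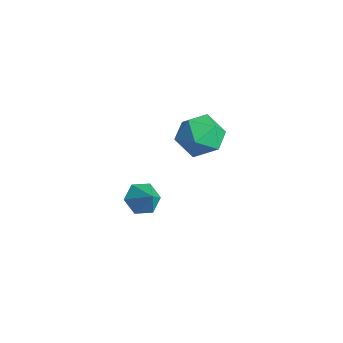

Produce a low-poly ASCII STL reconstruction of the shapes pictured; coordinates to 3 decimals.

solid 
facet normal -0.901 0.402 0.164
outer loop
vertex 0.315 1.762 1.969
vertex -0.01 0.759 2.643
vertex 0.53 1.74 3.202
endloop
endfacet
facet normal -0.405 0.910 0.087
outer loop
vertex 0.315 1.762 1.969
vertex 0.53 1.74 3.202
vertex 1.396 2.2 2.424
endloop
endfacet
facet normal -0.102 0.826 -0.554
outer loop
vertex 0.315 1.762 1.969
vertex 1.396 2.2 2.424
vertex 1.391 1.503 1.385
endloop
endfacet
facet normal -0.410 0.266 -0.873
outer loop
vertex 0.315 1.762 1.969
vertex 1.391 1.503 1.385
vertex 0.522 0.612 1.521
endloop
endfacet
facet normal -0.903 0.004 -0.429
outer loop
vertex 0.315 1.762 1.969
vertex 0.522 0.612 1.521
vertex -0.01 0.759 2.643
endloop
endfacet
facet normal 0.096 0.806 0.584
outer loop
vertex 1.396 2.2 2.424
vertex 0.53 1.74 3.202
vertex 1.738 1.468 3.379
endloop
endfacet
facet normal -0.706 -0.015 0.708
outer loop
vertex 0.53 1.74 3.202
vertex -0.01 0.759 2.643
vertex 0.869 0.577 3.515
endloop
endfacet
facet normal -0.710 -0.658 -0.250
outer loop
vertex -0.01 0.759 2.643
vertex 0.522 0.612 1.521
vertex 0.864 -0.12 2.476
endloop
endfacet
facet normal 0.089 -0.235 -0.968
outer loop
vertex 0.522 0.612 1.521
vertex 1.391 1.503 1.385
vertex 1.73 0.34 1.698
endloop
endfacet
facet normal 0.588 0.670 -0.453
outer loop
vertex 1.391 1.503 1.385
vertex 1.396 2.2 2.424
vertex 2.27 1.321 2.257
endloop
endfacet
facet normal 0.410 -0.266 0.873
outer loop
vertex 1.945 0.318 2.931
vertex 1.738 1.468 3.379
vertex 0.869 0.577 3.515
endloop
endfacet
facet normal 0.102 -0.826 0.554
outer loop
vertex 1.945 0.318 2.931
vertex 0.869 0.577 3.515
vertex 0.864 -0.12 2.476
endloop
endfacet
facet normal 0.405 -0.910 -0.087
outer loop
vertex 1.945 0.318 2.931
vertex 0.864 -0.12 2.476
vertex 1.73 0.34 1.698
endloop
endfacet
facet normal 0.901 -0.402 -0.164
outer loop
vertex 1.945 0.318 2.931
vertex 1.73 0.34 1.698
vertex 2.27 1.321 2.257
endloop
endfacet
facet normal 0.903 -0.004 0.429
outer loop
vertex 1.945 0.318 2.931
vertex 2.27 1.321 2.257
vertex 1.738 1.468 3.379
endloop
endfacet
facet normal -0.089 0.235 0.968
outer loop
vertex 0.869 0.577 3.515
vertex 1.738 1.468 3.379
vertex 0.53 1.74 3.202
endloop
endfacet
facet normal -0.588 -0.670 0.453
outer loop
vertex 0.864 -0.12 2.476
vertex 0.869 0.577 3.515
vertex -0.01 0.759 2.643
endloop
endfacet
facet normal -0.096 -0.806 -0.584
outer loop
vertex 1.73 0.34 1.698
vertex 0.864 -0.12 2.476
vertex 0.522 0.612 1.521
endloop
endfacet
facet normal 0.706 0.015 -0.708
outer loop
vertex 2.27 1.321 2.257
vertex 1.73 0.34 1.698
vertex 1.391 1.503 1.385
endloop
endfacet
facet normal 0.710 0.658 0.250
outer loop
vertex 1.738 1.468 3.379
vertex 2.27 1.321 2.257
vertex 1.396 2.2 2.424
endloop
endfacet
facet normal -0.710 -0.035 -0.703
outer loop
vertex -0.831 -1.283 -3.863
vertex -1.299 -0.623 -3.424
vertex -0.676 -0.399 -4.064
endloop
endfacet
facet normal 0.952 -0.216 -0.216
outer loop
vertex -0.831 -1.283 -3.863
vertex -0.676 -0.399 -4.064
vertex -0.361 -0.577 -2.496
endloop
endfacet
facet normal -0.710 -0.035 -0.703
outer loop
vertex -0.676 -0.399 -4.064
vertex -1.299 -0.623 -3.424
vertex -1.143 0.261 -3.625
endloop
endfacet
facet normal 0.785 0.614 -0.088
outer loop
vertex -0.676 -0.399 -4.064
vertex -1.143 0.261 -3.625
vertex -0.361 -0.577 -2.496
endloop
endfacet
facet normal -0.709 -0.035 -0.704
outer loop
vertex -1.143 0.261 -3.625
vertex -1.299 -0.623 -3.424
vertex -1.766 0.037 -2.986
endloop
endfacet
facet normal 0.199 0.848 0.491
outer loop
vertex -1.143 0.261 -3.625
vertex -1.766 0.037 -2.986
vertex -0.361 -0.577 -2.496
endloop
endfacet
facet normal -0.710 -0.035 -0.703
outer loop
vertex -1.766 0.037 -2.986
vertex -1.299 -0.623 -3.424
vertex -1.921 -0.847 -2.785
endloop
endfacet
facet normal -0.218 0.253 0.943
outer loop
vertex -1.766 0.037 -2.986
vertex -1.921 -0.847 -2.785
vertex -0.361 -0.577 -2.496
endloop
endfacet
facet normal -0.710 -0.035 -0.703
outer loop
vertex -1.921 -0.847 -2.785
vertex -1.299 -0.623 -3.424
vertex -1.454 -1.507 -3.224
endloop
endfacet
facet normal -0.051 -0.578 0.815
outer loop
vertex -1.921 -0.847 -2.785
vertex -1.454 -1.507 -3.224
vertex -0.361 -0.577 -2.496
endloop
endfacet
facet normal -0.709 -0.035 -0.704
outer loop
vertex -1.454 -1.507 -3.224
vertex -1.299 -0.623 -3.424
vertex -0.831 -1.283 -3.863
endloop
endfacet
facet normal 0.534 -0.812 0.236
outer loop
vertex -1.454 -1.507 -3.224
vertex -0.831 -1.283 -3.863
vertex -0.361 -0.577 -2.496
endloop
endfacet

endsolid


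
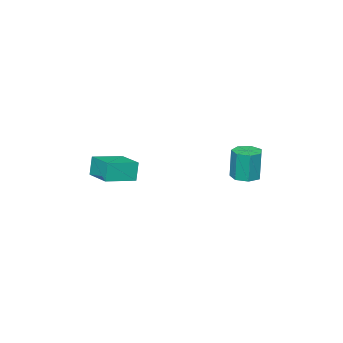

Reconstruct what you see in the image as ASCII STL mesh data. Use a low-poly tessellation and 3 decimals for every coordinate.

solid 
facet normal -0.937 0.296 -0.184
outer loop
vertex 0.55 -0.046 -3.134
vertex 0.896 1.154 -2.969
vertex 0.732 0.016 -3.962
endloop
endfacet
facet normal -0.275 -0.952 -0.132
outer loop
vertex 1.904 -0.354 -3.731
vertex 0.55 -0.046 -3.134
vertex 0.732 0.016 -3.962
endloop
endfacet
facet normal -0.937 0.296 -0.185
outer loop
vertex 0.732 0.016 -3.962
vertex 0.896 1.154 -2.969
vertex 1.079 1.216 -3.797
endloop
endfacet
facet normal 0.215 0.072 -0.974
outer loop
vertex 1.079 1.216 -3.797
vertex 1.904 -0.354 -3.731
vertex 0.732 0.016 -3.962
endloop
endfacet
facet normal -0.215 -0.072 0.974
outer loop
vertex 0.55 -0.046 -3.134
vertex 2.068 0.784 -2.738
vertex 0.896 1.154 -2.969
endloop
endfacet
facet normal -0.275 -0.952 -0.132
outer loop
vertex 1.721 -0.416 -2.903
vertex 0.55 -0.046 -3.134
vertex 1.904 -0.354 -3.731
endloop
endfacet
facet normal -0.215 -0.072 0.974
outer loop
vertex 1.721 -0.416 -2.903
vertex 2.068 0.784 -2.738
vertex 0.55 -0.046 -3.134
endloop
endfacet
facet normal 0.275 0.952 0.132
outer loop
vertex 0.896 1.154 -2.969
vertex 2.068 0.784 -2.738
vertex 1.079 1.216 -3.797
endloop
endfacet
facet normal 0.215 0.072 -0.974
outer loop
vertex 2.25 0.846 -3.566
vertex 1.904 -0.354 -3.731
vertex 1.079 1.216 -3.797
endloop
endfacet
facet normal 0.275 0.952 0.132
outer loop
vertex 1.079 1.216 -3.797
vertex 2.068 0.784 -2.738
vertex 2.25 0.846 -3.566
endloop
endfacet
facet normal 0.937 -0.296 0.185
outer loop
vertex 2.25 0.846 -3.566
vertex 1.721 -0.416 -2.903
vertex 1.904 -0.354 -3.731
endloop
endfacet
facet normal 0.937 -0.296 0.184
outer loop
vertex 2.068 0.784 -2.738
vertex 1.721 -0.416 -2.903
vertex 2.25 0.846 -3.566
endloop
endfacet
facet normal 0.026 -0.021 -0.999
outer loop
vertex -2.713 2.53 -4.58
vertex -3.303 2.505 -4.595
vertex -2.954 2.981 -4.596
endloop
endfacet
facet normal 0.882 0.472 0.013
outer loop
vertex -2.713 2.53 -4.58
vertex -2.954 2.981 -4.596
vertex -2.748 2.56 -3.251
endloop
endfacet
facet normal 0.882 0.472 0.013
outer loop
vertex -2.748 2.56 -3.251
vertex -2.954 2.981 -4.596
vertex -2.989 3.011 -3.267
endloop
endfacet
facet normal -0.025 0.022 0.999
outer loop
vertex -2.748 2.56 -3.251
vertex -2.989 3.011 -3.267
vertex -3.337 2.535 -3.265
endloop
endfacet
facet normal 0.028 -0.022 -0.999
outer loop
vertex -2.954 2.981 -4.596
vertex -3.303 2.505 -4.595
vertex -3.458 3.074 -4.612
endloop
endfacet
facet normal 0.182 0.983 -0.017
outer loop
vertex -2.954 2.981 -4.596
vertex -3.458 3.074 -4.612
vertex -2.989 3.011 -3.267
endloop
endfacet
facet normal 0.182 0.983 -0.018
outer loop
vertex -2.989 3.011 -3.267
vertex -3.458 3.074 -4.612
vertex -3.492 3.104 -3.282
endloop
endfacet
facet normal -0.026 0.023 0.999
outer loop
vertex -2.989 3.011 -3.267
vertex -3.492 3.104 -3.282
vertex -3.337 2.535 -3.265
endloop
endfacet
facet normal 0.025 -0.023 -0.999
outer loop
vertex -3.458 3.074 -4.612
vertex -3.303 2.505 -4.595
vertex -3.844 2.738 -4.614
endloop
endfacet
facet normal -0.656 0.754 -0.034
outer loop
vertex -3.458 3.074 -4.612
vertex -3.844 2.738 -4.614
vertex -3.492 3.104 -3.282
endloop
endfacet
facet normal -0.654 0.756 -0.035
outer loop
vertex -3.492 3.104 -3.282
vertex -3.844 2.738 -4.614
vertex -3.879 2.769 -3.285
endloop
endfacet
facet normal -0.027 0.022 0.999
outer loop
vertex -3.492 3.104 -3.282
vertex -3.879 2.769 -3.285
vertex -3.337 2.535 -3.265
endloop
endfacet
facet normal 0.025 -0.022 -0.999
outer loop
vertex -3.844 2.738 -4.614
vertex -3.303 2.505 -4.595
vertex -3.823 2.227 -4.602
endloop
endfacet
facet normal -0.999 -0.042 -0.025
outer loop
vertex -3.844 2.738 -4.614
vertex -3.823 2.227 -4.602
vertex -3.879 2.769 -3.285
endloop
endfacet
facet normal -0.999 -0.042 -0.025
outer loop
vertex -3.879 2.769 -3.285
vertex -3.823 2.227 -4.602
vertex -3.858 2.257 -3.273
endloop
endfacet
facet normal -0.027 0.022 0.999
outer loop
vertex -3.879 2.769 -3.285
vertex -3.858 2.257 -3.273
vertex -3.337 2.535 -3.265
endloop
endfacet
facet normal 0.026 -0.024 -0.999
outer loop
vertex -3.823 2.227 -4.602
vertex -3.303 2.505 -4.595
vertex -3.41 1.925 -4.584
endloop
endfacet
facet normal -0.590 -0.807 0.003
outer loop
vertex -3.823 2.227 -4.602
vertex -3.41 1.925 -4.584
vertex -3.858 2.257 -3.273
endloop
endfacet
facet normal -0.590 -0.807 0.003
outer loop
vertex -3.858 2.257 -3.273
vertex -3.41 1.925 -4.584
vertex -3.445 1.955 -3.255
endloop
endfacet
facet normal -0.027 0.022 0.999
outer loop
vertex -3.858 2.257 -3.273
vertex -3.445 1.955 -3.255
vertex -3.337 2.535 -3.265
endloop
endfacet
facet normal 0.027 -0.024 -0.999
outer loop
vertex -3.41 1.925 -4.584
vertex -3.303 2.505 -4.595
vertex -2.916 2.059 -4.574
endloop
endfacet
facet normal 0.261 -0.965 0.029
outer loop
vertex -3.41 1.925 -4.584
vertex -2.916 2.059 -4.574
vertex -3.445 1.955 -3.255
endloop
endfacet
facet normal 0.263 -0.964 0.029
outer loop
vertex -3.445 1.955 -3.255
vertex -2.916 2.059 -4.574
vertex -2.951 2.09 -3.245
endloop
endfacet
facet normal -0.026 0.022 0.999
outer loop
vertex -3.445 1.955 -3.255
vertex -2.951 2.09 -3.245
vertex -3.337 2.535 -3.265
endloop
endfacet
facet normal 0.026 -0.024 -0.999
outer loop
vertex -2.916 2.059 -4.574
vertex -3.303 2.505 -4.595
vertex -2.713 2.53 -4.58
endloop
endfacet
facet normal 0.918 -0.395 0.033
outer loop
vertex -2.916 2.059 -4.574
vertex -2.713 2.53 -4.58
vertex -2.951 2.09 -3.245
endloop
endfacet
facet normal 0.918 -0.396 0.033
outer loop
vertex -2.951 2.09 -3.245
vertex -2.713 2.53 -4.58
vertex -2.748 2.56 -3.251
endloop
endfacet
facet normal -0.025 0.023 0.999
outer loop
vertex -2.951 2.09 -3.245
vertex -2.748 2.56 -3.251
vertex -3.337 2.535 -3.265
endloop
endfacet

endsolid


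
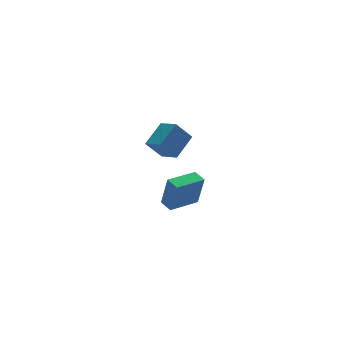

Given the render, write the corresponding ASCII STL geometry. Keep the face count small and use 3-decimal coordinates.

solid 
facet normal -0.964 -0.255 0.071
outer loop
vertex -0.525 1.446 -2.683
vertex -0.745 2.331 -2.499
vertex -0.782 1.824 -4.814
endloop
endfacet
facet normal 0.237 -0.951 -0.197
outer loop
vertex 1.205 2.349 -4.961
vertex -0.525 1.446 -2.683
vertex -0.782 1.824 -4.814
endloop
endfacet
facet normal -0.964 -0.254 0.071
outer loop
vertex -0.782 1.824 -4.814
vertex -0.745 2.331 -2.499
vertex -1.002 2.709 -4.631
endloop
endfacet
facet normal -0.118 0.173 -0.978
outer loop
vertex -1.002 2.709 -4.631
vertex 1.205 2.349 -4.961
vertex -0.782 1.824 -4.814
endloop
endfacet
facet normal 0.118 -0.174 0.978
outer loop
vertex -0.525 1.446 -2.683
vertex 1.242 2.856 -2.646
vertex -0.745 2.331 -2.499
endloop
endfacet
facet normal 0.237 -0.951 -0.197
outer loop
vertex 1.462 1.971 -2.829
vertex -0.525 1.446 -2.683
vertex 1.205 2.349 -4.961
endloop
endfacet
facet normal 0.118 -0.173 0.978
outer loop
vertex 1.462 1.971 -2.829
vertex 1.242 2.856 -2.646
vertex -0.525 1.446 -2.683
endloop
endfacet
facet normal -0.237 0.951 0.197
outer loop
vertex -0.745 2.331 -2.499
vertex 1.242 2.856 -2.646
vertex -1.002 2.709 -4.631
endloop
endfacet
facet normal -0.118 0.174 -0.978
outer loop
vertex 0.985 3.234 -4.777
vertex 1.205 2.349 -4.961
vertex -1.002 2.709 -4.631
endloop
endfacet
facet normal -0.237 0.951 0.197
outer loop
vertex -1.002 2.709 -4.631
vertex 1.242 2.856 -2.646
vertex 0.985 3.234 -4.777
endloop
endfacet
facet normal 0.964 0.255 -0.071
outer loop
vertex 0.985 3.234 -4.777
vertex 1.462 1.971 -2.829
vertex 1.205 2.349 -4.961
endloop
endfacet
facet normal 0.964 0.254 -0.071
outer loop
vertex 1.242 2.856 -2.646
vertex 1.462 1.971 -2.829
vertex 0.985 3.234 -4.777
endloop
endfacet
facet normal -0.724 -0.463 -0.511
outer loop
vertex -3.07 -2.218 3.72
vertex -3.48 -1.039 3.232
vertex -2.154 -2.376 2.567
endloop
endfacet
facet normal 0.306 -0.880 0.364
outer loop
vertex -0.88 -1.561 3.468
vertex -3.07 -2.218 3.72
vertex -2.154 -2.376 2.567
endloop
endfacet
facet normal -0.724 -0.463 -0.512
outer loop
vertex -2.154 -2.376 2.567
vertex -3.48 -1.039 3.232
vertex -2.564 -1.197 2.08
endloop
endfacet
facet normal 0.619 -0.106 -0.778
outer loop
vertex -2.564 -1.197 2.08
vertex -0.88 -1.561 3.468
vertex -2.154 -2.376 2.567
endloop
endfacet
facet normal -0.619 0.107 0.778
outer loop
vertex -3.07 -2.218 3.72
vertex -2.206 -0.224 4.133
vertex -3.48 -1.039 3.232
endloop
endfacet
facet normal 0.306 -0.880 0.364
outer loop
vertex -1.796 -1.403 4.62
vertex -3.07 -2.218 3.72
vertex -0.88 -1.561 3.468
endloop
endfacet
facet normal -0.618 0.107 0.779
outer loop
vertex -1.796 -1.403 4.62
vertex -2.206 -0.224 4.133
vertex -3.07 -2.218 3.72
endloop
endfacet
facet normal -0.306 0.880 -0.364
outer loop
vertex -3.48 -1.039 3.232
vertex -2.206 -0.224 4.133
vertex -2.564 -1.197 2.08
endloop
endfacet
facet normal 0.618 -0.107 -0.778
outer loop
vertex -1.29 -0.382 2.98
vertex -0.88 -1.561 3.468
vertex -2.564 -1.197 2.08
endloop
endfacet
facet normal -0.306 0.880 -0.364
outer loop
vertex -2.564 -1.197 2.08
vertex -2.206 -0.224 4.133
vertex -1.29 -0.382 2.98
endloop
endfacet
facet normal 0.723 0.463 0.512
outer loop
vertex -1.29 -0.382 2.98
vertex -1.796 -1.403 4.62
vertex -0.88 -1.561 3.468
endloop
endfacet
facet normal 0.724 0.463 0.512
outer loop
vertex -2.206 -0.224 4.133
vertex -1.796 -1.403 4.62
vertex -1.29 -0.382 2.98
endloop
endfacet

endsolid


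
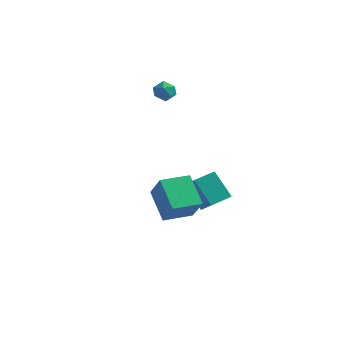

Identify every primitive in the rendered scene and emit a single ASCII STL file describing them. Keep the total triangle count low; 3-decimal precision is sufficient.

solid 
facet normal -0.506 0.572 -0.646
outer loop
vertex 0.17 1.767 -3.226
vertex 0.932 2.768 -2.936
vertex 1.366 1.26 -4.612
endloop
endfacet
facet normal -0.590 -0.775 -0.225
outer loop
vertex 2.468 0.012 -3.204
vertex 0.17 1.767 -3.226
vertex 1.366 1.26 -4.612
endloop
endfacet
facet normal -0.506 0.572 -0.646
outer loop
vertex 1.366 1.26 -4.612
vertex 0.932 2.768 -2.936
vertex 2.127 2.26 -4.322
endloop
endfacet
facet normal 0.629 -0.267 -0.730
outer loop
vertex 2.127 2.26 -4.322
vertex 2.468 0.012 -3.204
vertex 1.366 1.26 -4.612
endloop
endfacet
facet normal -0.629 0.268 0.730
outer loop
vertex 0.17 1.767 -3.226
vertex 2.034 1.52 -1.528
vertex 0.932 2.768 -2.936
endloop
endfacet
facet normal -0.590 -0.775 -0.225
outer loop
vertex 1.273 0.52 -1.818
vertex 0.17 1.767 -3.226
vertex 2.468 0.012 -3.204
endloop
endfacet
facet normal -0.629 0.267 0.730
outer loop
vertex 1.273 0.52 -1.818
vertex 2.034 1.52 -1.528
vertex 0.17 1.767 -3.226
endloop
endfacet
facet normal 0.590 0.775 0.225
outer loop
vertex 0.932 2.768 -2.936
vertex 2.034 1.52 -1.528
vertex 2.127 2.26 -4.322
endloop
endfacet
facet normal 0.629 -0.268 -0.730
outer loop
vertex 3.23 1.013 -2.914
vertex 2.468 0.012 -3.204
vertex 2.127 2.26 -4.322
endloop
endfacet
facet normal 0.590 0.776 0.225
outer loop
vertex 2.127 2.26 -4.322
vertex 2.034 1.52 -1.528
vertex 3.23 1.013 -2.914
endloop
endfacet
facet normal 0.506 -0.572 0.646
outer loop
vertex 3.23 1.013 -2.914
vertex 1.273 0.52 -1.818
vertex 2.468 0.012 -3.204
endloop
endfacet
facet normal 0.506 -0.572 0.646
outer loop
vertex 2.034 1.52 -1.528
vertex 1.273 0.52 -1.818
vertex 3.23 1.013 -2.914
endloop
endfacet
facet normal -0.669 -0.741 0.050
outer loop
vertex 2.144 -4.51 -0.826
vertex 0.934 -3.339 0.343
vertex 1.322 -3.869 -2.318
endloop
endfacet
facet normal 0.590 -0.571 -0.571
outer loop
vertex 2.466 -2.601 -2.403
vertex 2.144 -4.51 -0.826
vertex 1.322 -3.869 -2.318
endloop
endfacet
facet normal -0.669 -0.742 0.050
outer loop
vertex 1.322 -3.869 -2.318
vertex 0.934 -3.339 0.343
vertex 0.112 -2.699 -1.148
endloop
endfacet
facet normal -0.452 0.353 -0.820
outer loop
vertex 0.112 -2.699 -1.148
vertex 2.466 -2.601 -2.403
vertex 1.322 -3.869 -2.318
endloop
endfacet
facet normal 0.451 -0.352 0.820
outer loop
vertex 2.144 -4.51 -0.826
vertex 2.078 -2.071 0.258
vertex 0.934 -3.339 0.343
endloop
endfacet
facet normal 0.590 -0.571 -0.571
outer loop
vertex 3.288 -3.241 -0.912
vertex 2.144 -4.51 -0.826
vertex 2.466 -2.601 -2.403
endloop
endfacet
facet normal 0.452 -0.352 0.820
outer loop
vertex 3.288 -3.241 -0.912
vertex 2.078 -2.071 0.258
vertex 2.144 -4.51 -0.826
endloop
endfacet
facet normal -0.590 0.571 0.571
outer loop
vertex 0.934 -3.339 0.343
vertex 2.078 -2.071 0.258
vertex 0.112 -2.699 -1.148
endloop
endfacet
facet normal -0.452 0.352 -0.820
outer loop
vertex 1.256 -1.43 -1.234
vertex 2.466 -2.601 -2.403
vertex 0.112 -2.699 -1.148
endloop
endfacet
facet normal -0.590 0.571 0.571
outer loop
vertex 0.112 -2.699 -1.148
vertex 2.078 -2.071 0.258
vertex 1.256 -1.43 -1.234
endloop
endfacet
facet normal 0.669 0.742 -0.050
outer loop
vertex 1.256 -1.43 -1.234
vertex 3.288 -3.241 -0.912
vertex 2.466 -2.601 -2.403
endloop
endfacet
facet normal 0.669 0.742 -0.050
outer loop
vertex 2.078 -2.071 0.258
vertex 3.288 -3.241 -0.912
vertex 1.256 -1.43 -1.234
endloop
endfacet
facet normal -0.350 0.763 0.543
outer loop
vertex -1.8 2.742 3.695
vertex -1.389 2.524 4.266
vertex -1.115 2.999 3.775
endloop
endfacet
facet normal -0.332 0.931 -0.151
outer loop
vertex -1.8 2.742 3.695
vertex -1.115 2.999 3.775
vertex -1.359 2.804 3.109
endloop
endfacet
facet normal -0.733 0.457 -0.503
outer loop
vertex -1.8 2.742 3.695
vertex -1.359 2.804 3.109
vertex -1.785 2.208 3.188
endloop
endfacet
facet normal -1.000 -0.003 -0.026
outer loop
vertex -1.8 2.742 3.695
vertex -1.785 2.208 3.188
vertex -1.803 2.036 3.903
endloop
endfacet
facet normal -0.762 0.186 0.620
outer loop
vertex -1.8 2.742 3.695
vertex -1.803 2.036 3.903
vertex -1.389 2.524 4.266
endloop
endfacet
facet normal 0.342 0.861 -0.377
outer loop
vertex -1.359 2.804 3.109
vertex -1.115 2.999 3.775
vertex -0.677 2.624 3.317
endloop
endfacet
facet normal 0.312 0.590 0.745
outer loop
vertex -1.115 2.999 3.775
vertex -1.389 2.524 4.266
vertex -0.695 2.452 4.032
endloop
endfacet
facet normal -0.356 -0.344 0.869
outer loop
vertex -1.389 2.524 4.266
vertex -1.803 2.036 3.903
vertex -1.121 1.856 4.111
endloop
endfacet
facet normal -0.739 -0.650 -0.175
outer loop
vertex -1.803 2.036 3.903
vertex -1.785 2.208 3.188
vertex -1.365 1.661 3.445
endloop
endfacet
facet normal -0.309 0.096 -0.946
outer loop
vertex -1.785 2.208 3.188
vertex -1.359 2.804 3.109
vertex -1.091 2.136 2.954
endloop
endfacet
facet normal 1.000 0.003 0.026
outer loop
vertex -0.68 1.918 3.525
vertex -0.677 2.624 3.317
vertex -0.695 2.452 4.032
endloop
endfacet
facet normal 0.733 -0.457 0.503
outer loop
vertex -0.68 1.918 3.525
vertex -0.695 2.452 4.032
vertex -1.121 1.856 4.111
endloop
endfacet
facet normal 0.332 -0.931 0.151
outer loop
vertex -0.68 1.918 3.525
vertex -1.121 1.856 4.111
vertex -1.365 1.661 3.445
endloop
endfacet
facet normal 0.350 -0.763 -0.543
outer loop
vertex -0.68 1.918 3.525
vertex -1.365 1.661 3.445
vertex -1.091 2.136 2.954
endloop
endfacet
facet normal 0.762 -0.186 -0.620
outer loop
vertex -0.68 1.918 3.525
vertex -1.091 2.136 2.954
vertex -0.677 2.624 3.317
endloop
endfacet
facet normal 0.739 0.650 0.175
outer loop
vertex -0.695 2.452 4.032
vertex -0.677 2.624 3.317
vertex -1.115 2.999 3.775
endloop
endfacet
facet normal 0.309 -0.096 0.946
outer loop
vertex -1.121 1.856 4.111
vertex -0.695 2.452 4.032
vertex -1.389 2.524 4.266
endloop
endfacet
facet normal -0.342 -0.861 0.377
outer loop
vertex -1.365 1.661 3.445
vertex -1.121 1.856 4.111
vertex -1.803 2.036 3.903
endloop
endfacet
facet normal -0.312 -0.590 -0.745
outer loop
vertex -1.091 2.136 2.954
vertex -1.365 1.661 3.445
vertex -1.785 2.208 3.188
endloop
endfacet
facet normal 0.356 0.344 -0.869
outer loop
vertex -0.677 2.624 3.317
vertex -1.091 2.136 2.954
vertex -1.359 2.804 3.109
endloop
endfacet

endsolid


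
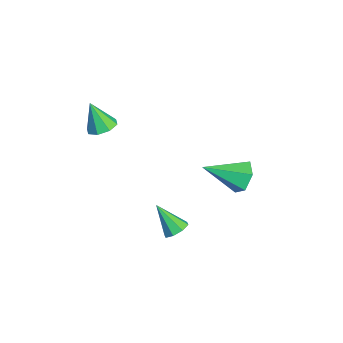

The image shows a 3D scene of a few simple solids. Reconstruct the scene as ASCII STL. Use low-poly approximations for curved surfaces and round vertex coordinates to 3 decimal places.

solid 
facet normal 0.279 0.299 -0.913
outer loop
vertex -0.301 -3.172 3.397
vertex -0.976 -2.862 3.292
vertex -0.321 -2.625 3.57
endloop
endfacet
facet normal 0.759 -0.171 0.629
outer loop
vertex -0.301 -3.172 3.397
vertex -0.321 -2.625 3.57
vertex -1.404 -3.318 4.688
endloop
endfacet
facet normal 0.279 0.298 -0.913
outer loop
vertex -0.321 -2.625 3.57
vertex -0.976 -2.862 3.292
vertex -0.724 -2.217 3.58
endloop
endfacet
facet normal 0.481 0.457 0.749
outer loop
vertex -0.321 -2.625 3.57
vertex -0.724 -2.217 3.58
vertex -1.404 -3.318 4.688
endloop
endfacet
facet normal 0.280 0.298 -0.913
outer loop
vertex -0.724 -2.217 3.58
vertex -0.976 -2.862 3.292
vertex -1.275 -2.186 3.421
endloop
endfacet
facet normal -0.146 0.745 0.651
outer loop
vertex -0.724 -2.217 3.58
vertex -1.275 -2.186 3.421
vertex -1.404 -3.318 4.688
endloop
endfacet
facet normal 0.280 0.298 -0.913
outer loop
vertex -1.275 -2.186 3.421
vertex -0.976 -2.862 3.292
vertex -1.651 -2.552 3.186
endloop
endfacet
facet normal -0.756 0.525 0.392
outer loop
vertex -1.275 -2.186 3.421
vertex -1.651 -2.552 3.186
vertex -1.404 -3.318 4.688
endloop
endfacet
facet normal 0.280 0.297 -0.913
outer loop
vertex -1.651 -2.552 3.186
vertex -0.976 -2.862 3.292
vertex -1.631 -3.099 3.014
endloop
endfacet
facet normal -0.989 -0.075 0.124
outer loop
vertex -1.651 -2.552 3.186
vertex -1.631 -3.099 3.014
vertex -1.404 -3.318 4.688
endloop
endfacet
facet normal 0.279 0.298 -0.913
outer loop
vertex -1.631 -3.099 3.014
vertex -0.976 -2.862 3.292
vertex -1.228 -3.507 3.004
endloop
endfacet
facet normal -0.711 -0.703 0.005
outer loop
vertex -1.631 -3.099 3.014
vertex -1.228 -3.507 3.004
vertex -1.404 -3.318 4.688
endloop
endfacet
facet normal 0.280 0.298 -0.913
outer loop
vertex -1.228 -3.507 3.004
vertex -0.976 -2.862 3.292
vertex -0.677 -3.538 3.163
endloop
endfacet
facet normal -0.085 -0.991 0.102
outer loop
vertex -1.228 -3.507 3.004
vertex -0.677 -3.538 3.163
vertex -1.404 -3.318 4.688
endloop
endfacet
facet normal 0.279 0.298 -0.913
outer loop
vertex -0.677 -3.538 3.163
vertex -0.976 -2.862 3.292
vertex -0.301 -3.172 3.397
endloop
endfacet
facet normal 0.525 -0.770 0.361
outer loop
vertex -0.677 -3.538 3.163
vertex -0.301 -3.172 3.397
vertex -1.404 -3.318 4.688
endloop
endfacet
facet normal 0.472 0.467 -0.748
outer loop
vertex 2.423 0.126 -1.639
vertex 1.95 -0.066 -2.057
vertex 2.045 0.46 -1.669
endloop
endfacet
facet normal 0.274 0.389 0.879
outer loop
vertex 2.423 0.126 -1.639
vertex 2.045 0.46 -1.669
vertex 1.17 -0.834 -0.823
endloop
endfacet
facet normal 0.473 0.466 -0.748
outer loop
vertex 2.045 0.46 -1.669
vertex 1.95 -0.066 -2.057
vertex 1.612 0.486 -1.927
endloop
endfacet
facet normal -0.351 0.667 0.657
outer loop
vertex 2.045 0.46 -1.669
vertex 1.612 0.486 -1.927
vertex 1.17 -0.834 -0.823
endloop
endfacet
facet normal 0.473 0.466 -0.748
outer loop
vertex 1.612 0.486 -1.927
vertex 1.95 -0.066 -2.057
vertex 1.376 0.189 -2.261
endloop
endfacet
facet normal -0.865 0.459 0.203
outer loop
vertex 1.612 0.486 -1.927
vertex 1.376 0.189 -2.261
vertex 1.17 -0.834 -0.823
endloop
endfacet
facet normal 0.473 0.465 -0.749
outer loop
vertex 1.376 0.189 -2.261
vertex 1.95 -0.066 -2.057
vertex 1.476 -0.257 -2.475
endloop
endfacet
facet normal -0.969 -0.112 -0.219
outer loop
vertex 1.376 0.189 -2.261
vertex 1.476 -0.257 -2.475
vertex 1.17 -0.834 -0.823
endloop
endfacet
facet normal 0.472 0.467 -0.748
outer loop
vertex 1.476 -0.257 -2.475
vertex 1.95 -0.066 -2.057
vertex 1.854 -0.591 -2.445
endloop
endfacet
facet normal -0.601 -0.713 -0.360
outer loop
vertex 1.476 -0.257 -2.475
vertex 1.854 -0.591 -2.445
vertex 1.17 -0.834 -0.823
endloop
endfacet
facet normal 0.471 0.467 -0.748
outer loop
vertex 1.854 -0.591 -2.445
vertex 1.95 -0.066 -2.057
vertex 2.288 -0.617 -2.188
endloop
endfacet
facet normal 0.023 -0.990 -0.139
outer loop
vertex 1.854 -0.591 -2.445
vertex 2.288 -0.617 -2.188
vertex 1.17 -0.834 -0.823
endloop
endfacet
facet normal 0.472 0.467 -0.748
outer loop
vertex 2.288 -0.617 -2.188
vertex 1.95 -0.066 -2.057
vertex 2.523 -0.32 -1.854
endloop
endfacet
facet normal 0.538 -0.781 0.316
outer loop
vertex 2.288 -0.617 -2.188
vertex 2.523 -0.32 -1.854
vertex 1.17 -0.834 -0.823
endloop
endfacet
facet normal 0.472 0.466 -0.748
outer loop
vertex 2.523 -0.32 -1.854
vertex 1.95 -0.066 -2.057
vertex 2.423 0.126 -1.639
endloop
endfacet
facet normal 0.642 -0.211 0.737
outer loop
vertex 2.523 -0.32 -1.854
vertex 2.423 0.126 -1.639
vertex 1.17 -0.834 -0.823
endloop
endfacet
facet normal 0.045 0.879 -0.475
outer loop
vertex -0.056 3.877 -0.674
vertex -0.612 3.545 -1.341
vertex -0.978 3.966 -0.597
endloop
endfacet
facet normal 0.095 0.130 0.987
outer loop
vertex -0.056 3.877 -0.674
vertex -0.978 3.966 -0.597
vertex -0.708 1.655 -0.319
endloop
endfacet
facet normal 0.044 0.879 -0.475
outer loop
vertex -0.978 3.966 -0.597
vertex -0.612 3.545 -1.341
vertex -1.535 3.633 -1.264
endloop
endfacet
facet normal -0.765 -0.012 0.644
outer loop
vertex -0.978 3.966 -0.597
vertex -1.535 3.633 -1.264
vertex -0.708 1.655 -0.319
endloop
endfacet
facet normal 0.044 0.879 -0.475
outer loop
vertex -1.535 3.633 -1.264
vertex -0.612 3.545 -1.341
vertex -1.168 3.212 -2.008
endloop
endfacet
facet normal -0.875 -0.450 -0.177
outer loop
vertex -1.535 3.633 -1.264
vertex -1.168 3.212 -2.008
vertex -0.708 1.655 -0.319
endloop
endfacet
facet normal 0.044 0.879 -0.475
outer loop
vertex -1.168 3.212 -2.008
vertex -0.612 3.545 -1.341
vertex -0.245 3.124 -2.085
endloop
endfacet
facet normal -0.126 -0.746 -0.654
outer loop
vertex -1.168 3.212 -2.008
vertex -0.245 3.124 -2.085
vertex -0.708 1.655 -0.319
endloop
endfacet
facet normal 0.045 0.879 -0.475
outer loop
vertex -0.245 3.124 -2.085
vertex -0.612 3.545 -1.341
vertex 0.311 3.456 -1.418
endloop
endfacet
facet normal 0.734 -0.605 -0.311
outer loop
vertex -0.245 3.124 -2.085
vertex 0.311 3.456 -1.418
vertex -0.708 1.655 -0.319
endloop
endfacet
facet normal 0.045 0.879 -0.475
outer loop
vertex 0.311 3.456 -1.418
vertex -0.612 3.545 -1.341
vertex -0.056 3.877 -0.674
endloop
endfacet
facet normal 0.844 -0.166 0.510
outer loop
vertex 0.311 3.456 -1.418
vertex -0.056 3.877 -0.674
vertex -0.708 1.655 -0.319
endloop
endfacet

endsolid
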